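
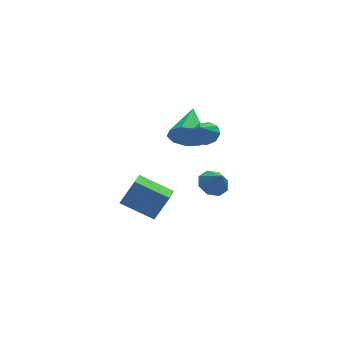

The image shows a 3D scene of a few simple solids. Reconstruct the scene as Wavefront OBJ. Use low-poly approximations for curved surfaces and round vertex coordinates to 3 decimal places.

v 0.526 -0.708 -1.708
v 1.171 -1.05 -2.124
v 0.774 -1.332 -0.812
v 1.34 -0.52 -1.802
v 1.032 -0.1 -1.425
v 0.428 -0.036 -1.214
v -0.118 -0.366 -1.292
v -0.287 -0.896 -1.615
v 0.021 -1.316 -1.992
v 0.625 -1.38 -2.203
v -1.807 0.886 -4.51
v -2.366 -0.228 -4.138
v -3.299 1.911 -3.683
v -3.858 0.797 -3.311
v -1.002 0.943 -3.129
v -1.561 -0.171 -2.757
v -2.494 1.968 -2.302
v -3.053 0.854 -1.93
v -0.29 -1.911 2.887
v 0.34 -1.847 3.249
v -0.71 -2.349 3.693
v 0.059 -1.441 3.323
v -0.386 -1.255 3.193
v -0.786 -1.376 2.919
v -0.954 -1.747 2.63
v -0.811 -2.194 2.461
v -0.424 -2.509 2.491
v 0.025 -2.544 2.706
v 0.327 -2.282 3.005
v -0.606 -0.029 1.491
v 0.044 0.013 0.705
v 0.246 1.729 2.289
v -0.539 0.365 0.552
v -1.153 0.532 0.839
v -1.511 0.437 1.43
v -1.445 0.124 2.05
v -0.986 -0.261 2.408
v -0.35 -0.537 2.337
v 0.167 -0.576 1.87
v 0.323 -0.358 1.226
f 2 1 4
f 2 4 3
f 4 1 5
f 4 5 3
f 5 1 6
f 5 6 3
f 6 1 7
f 6 7 3
f 7 1 8
f 7 8 3
f 8 1 9
f 8 9 3
f 9 1 10
f 9 10 3
f 10 1 2
f 10 2 3
f 12 14 11
f 15 12 11
f 11 14 13
f 13 15 11
f 12 18 14
f 16 12 15
f 16 18 12
f 14 18 13
f 17 15 13
f 13 18 17
f 17 16 15
f 18 16 17
f 20 19 22
f 20 22 21
f 22 19 23
f 22 23 21
f 23 19 24
f 23 24 21
f 24 19 25
f 24 25 21
f 25 19 26
f 25 26 21
f 26 19 27
f 26 27 21
f 27 19 28
f 27 28 21
f 28 19 29
f 28 29 21
f 29 19 20
f 29 20 21
f 31 30 33
f 31 33 32
f 33 30 34
f 33 34 32
f 34 30 35
f 34 35 32
f 35 30 36
f 35 36 32
f 36 30 37
f 36 37 32
f 37 30 38
f 37 38 32
f 38 30 39
f 38 39 32
f 39 30 40
f 39 40 32
f 40 30 31
f 40 31 32



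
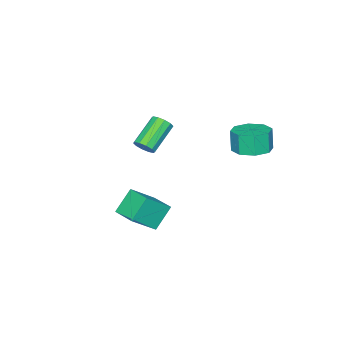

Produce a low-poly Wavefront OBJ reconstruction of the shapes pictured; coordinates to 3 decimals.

v 0.395 -0.125 -3.919
v 1.62 -0.67 -2.779
v 0.83 1.236 -3.736
v 2.055 0.691 -2.596
v 1.405 -0.291 -5.084
v 2.63 -0.836 -3.944
v 1.84 1.07 -4.901
v 3.065 0.525 -3.761
v -2.919 3.433 -0.61
v -1.88 3.389 -0.464
v -2.062 3.183 0.775
v -3.101 3.227 0.63
v -2.171 4.134 -0.383
v -2.353 3.928 0.856
v -2.9 4.468 -0.435
v -3.082 4.262 0.805
v -3.64 4.196 -0.589
v -3.822 3.99 0.651
v -3.958 3.477 -0.755
v -4.14 3.271 0.484
v -3.667 2.732 -0.836
v -3.849 2.526 0.403
v -2.938 2.398 -0.785
v -3.12 2.192 0.455
v -2.198 2.67 -0.631
v -2.38 2.464 0.609
v -2.767 -3.242 -3.185
v -2.469 -3.635 -2.761
v -4.096 -3.671 -1.651
v -4.393 -3.278 -2.075
v -2.4 -3.255 -2.648
v -4.027 -3.291 -1.538
v -2.471 -2.871 -2.741
v -4.098 -2.907 -1.63
v -2.655 -2.628 -3.002
v -4.282 -2.664 -1.892
v -2.882 -2.62 -3.334
v -4.509 -2.656 -2.224
v -3.064 -2.849 -3.609
v -4.691 -2.885 -2.499
v -3.133 -3.229 -3.722
v -4.76 -3.265 -2.612
v -3.062 -3.613 -3.63
v -4.689 -3.649 -2.519
v -2.878 -3.856 -3.368
v -4.505 -3.892 -2.258
v -2.651 -3.864 -3.036
v -4.278 -3.9 -1.926
f 2 4 1
f 5 2 1
f 1 4 3
f 3 5 1
f 2 8 4
f 6 2 5
f 6 8 2
f 4 8 3
f 7 5 3
f 3 8 7
f 7 6 5
f 8 6 7
f 10 9 13
f 10 13 11
f 11 13 14
f 11 14 12
f 13 9 15
f 13 15 14
f 14 15 16
f 14 16 12
f 15 9 17
f 15 17 16
f 16 17 18
f 16 18 12
f 17 9 19
f 17 19 18
f 18 19 20
f 18 20 12
f 19 9 21
f 19 21 20
f 20 21 22
f 20 22 12
f 21 9 23
f 21 23 22
f 22 23 24
f 22 24 12
f 23 9 25
f 23 25 24
f 24 25 26
f 24 26 12
f 25 9 10
f 25 10 26
f 26 10 11
f 26 11 12
f 28 27 31
f 28 31 29
f 29 31 32
f 29 32 30
f 31 27 33
f 31 33 32
f 32 33 34
f 32 34 30
f 33 27 35
f 33 35 34
f 34 35 36
f 34 36 30
f 35 27 37
f 35 37 36
f 36 37 38
f 36 38 30
f 37 27 39
f 37 39 38
f 38 39 40
f 38 40 30
f 39 27 41
f 39 41 40
f 40 41 42
f 40 42 30
f 41 27 43
f 41 43 42
f 42 43 44
f 42 44 30
f 43 27 45
f 43 45 44
f 44 45 46
f 44 46 30
f 45 27 47
f 45 47 46
f 46 47 48
f 46 48 30
f 47 27 28
f 47 28 48
f 48 28 29
f 48 29 30



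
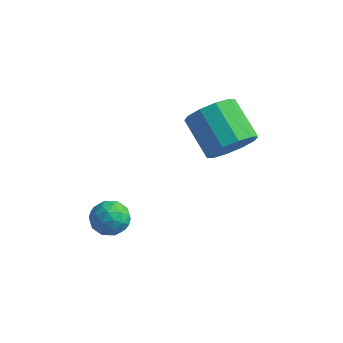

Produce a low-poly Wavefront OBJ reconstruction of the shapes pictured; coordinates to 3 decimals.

v -2.293 1.31 -1.84
v -1.762 0.661 -1.78
v -3.338 0.479 -1.58
v -2.807 -0.17 -1.52
v -2.802 0.432 -0.933
v -2.156 0.946 -1.094
v -2.944 0.194 -2.266
v -2.298 0.708 -2.427
v -2.164 -0.029 -2.043
v -2.076 0.118 -1.22
v -3.024 1.022 -2.14
v -2.936 1.169 -1.317
v -1.935 1.059 -1.833
v -3.165 0.081 -1.527
v -3.162 0.436 -1.182
v -2.849 0.054 -1.147
v -2.167 1.226 -1.43
v -1.855 0.845 -1.395
v -2.467 0.71 -0.897
v -3.245 0.295 -1.965
v -2.933 -0.086 -1.93
v -2.251 1.086 -2.213
v -1.938 0.704 -2.178
v -2.633 0.43 -2.463
v -1.86 0.271 -1.953
v -2.474 -0.217 -1.8
v -2.555 -0.003 -2.238
v -2.175 0.299 -2.333
v -1.808 0.358 -1.469
v -2.423 -0.131 -1.316
v -2.42 0.224 -0.971
v -2.04 0.526 -1.065
v -2.045 -0.048 -1.623
v -2.677 1.271 -2.044
v -3.292 0.782 -1.891
v -3.06 0.614 -2.295
v -2.68 0.916 -2.389
v -2.626 1.357 -1.56
v -3.24 0.869 -1.407
v -2.925 0.841 -1.027
v -2.545 1.143 -1.122
v -3.055 1.188 -1.737
v 1.03 3.53 1.874
v 1.48 3.142 2.751
v 0.079 3.901 3.804
v -0.37 4.29 2.926
v 1.725 3.74 2.646
v 0.324 4.499 3.699
v 1.705 4.258 2.246
v 0.304 5.018 3.299
v 1.427 4.498 1.703
v 0.026 5.258 2.756
v 0.998 4.369 1.226
v -0.403 5.128 2.279
v 0.581 3.919 0.996
v -0.82 4.678 2.049
v 0.336 3.321 1.101
v -1.065 4.08 2.154
v 0.356 2.802 1.501
v -1.045 3.562 2.554
v 0.634 2.562 2.044
v -0.767 3.322 3.097
v 1.063 2.692 2.521
v -0.338 3.451 3.574
f 1 38 17
f 38 12 41
f 17 41 6
f 38 41 17
f 1 17 13
f 17 6 18
f 13 18 2
f 17 18 13
f 1 13 22
f 13 2 23
f 22 23 8
f 13 23 22
f 1 22 34
f 22 8 37
f 34 37 11
f 22 37 34
f 1 34 38
f 34 11 42
f 38 42 12
f 34 42 38
f 2 18 29
f 18 6 32
f 29 32 10
f 18 32 29
f 6 41 19
f 41 12 40
f 19 40 5
f 41 40 19
f 12 42 39
f 42 11 35
f 39 35 3
f 42 35 39
f 11 37 36
f 37 8 24
f 36 24 7
f 37 24 36
f 8 23 28
f 23 2 25
f 28 25 9
f 23 25 28
f 4 30 16
f 30 10 31
f 16 31 5
f 30 31 16
f 4 16 14
f 16 5 15
f 14 15 3
f 16 15 14
f 4 14 21
f 14 3 20
f 21 20 7
f 14 20 21
f 4 21 26
f 21 7 27
f 26 27 9
f 21 27 26
f 4 26 30
f 26 9 33
f 30 33 10
f 26 33 30
f 5 31 19
f 31 10 32
f 19 32 6
f 31 32 19
f 3 15 39
f 15 5 40
f 39 40 12
f 15 40 39
f 7 20 36
f 20 3 35
f 36 35 11
f 20 35 36
f 9 27 28
f 27 7 24
f 28 24 8
f 27 24 28
f 10 33 29
f 33 9 25
f 29 25 2
f 33 25 29
f 44 43 47
f 44 47 45
f 45 47 48
f 45 48 46
f 47 43 49
f 47 49 48
f 48 49 50
f 48 50 46
f 49 43 51
f 49 51 50
f 50 51 52
f 50 52 46
f 51 43 53
f 51 53 52
f 52 53 54
f 52 54 46
f 53 43 55
f 53 55 54
f 54 55 56
f 54 56 46
f 55 43 57
f 55 57 56
f 56 57 58
f 56 58 46
f 57 43 59
f 57 59 58
f 58 59 60
f 58 60 46
f 59 43 61
f 59 61 60
f 60 61 62
f 60 62 46
f 61 43 63
f 61 63 62
f 62 63 64
f 62 64 46
f 63 43 44
f 63 44 64
f 64 44 45
f 64 45 46



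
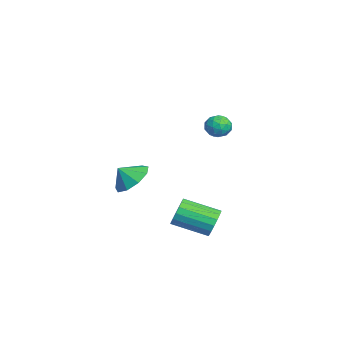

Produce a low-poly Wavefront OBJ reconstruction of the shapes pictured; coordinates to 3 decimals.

v 2.979 0.166 -3.255
v 3.233 -0.151 -3.921
v 2.794 -1.824 -3.291
v 2.541 -1.506 -2.625
v 3.535 -0.148 -3.703
v 3.097 -1.821 -3.072
v 3.711 -0.073 -3.382
v 3.272 -1.746 -2.751
v 3.718 0.056 -3.032
v 3.28 -1.616 -2.401
v 3.557 0.211 -2.733
v 3.118 -1.461 -2.103
v 3.263 0.356 -2.554
v 2.824 -1.316 -1.924
v 2.904 0.457 -2.535
v 2.466 -1.215 -1.905
v 2.562 0.491 -2.682
v 2.124 -1.181 -2.052
v 2.316 0.451 -2.96
v 1.878 -1.221 -2.329
v 2.222 0.346 -3.305
v 1.783 -1.326 -2.675
v 2.301 0.199 -3.639
v 1.863 -1.473 -3.009
v 2.536 0.045 -3.885
v 2.097 -1.627 -3.255
v 2.872 -0.082 -3.987
v 2.433 -1.754 -3.357
v -2.928 -3.171 -3.065
v -2.435 -3.879 -3.715
v -2.912 -3.849 -2.315
v -1.933 -3.472 -3.358
v -1.896 -2.925 -2.863
v -2.342 -2.492 -2.463
v -3.062 -2.378 -2.345
v -3.719 -2.635 -2.563
v -4.006 -3.143 -3.016
v -3.789 -3.664 -3.492
v -3.168 -3.955 -3.768
v -0.806 1.155 0.722
v -0.216 0.838 0.904
v -1.364 0.562 1.496
v -0.774 0.245 1.678
v -0.863 0.919 1.818
v -0.519 1.285 1.34
v -1.061 0.115 1.06
v -0.717 0.481 0.582
v -0.374 0.195 1.113
v -0.252 0.692 1.582
v -1.328 0.708 0.818
v -1.206 1.205 1.287
v -0.462 1.048 0.745
v -1.118 0.352 1.655
v -1.17 0.748 1.737
v -0.824 0.562 1.844
v -0.64 1.311 1.001
v -0.293 1.125 1.108
v -0.674 1.173 1.645
v -1.287 0.275 1.292
v -0.94 0.089 1.399
v -0.756 0.838 0.556
v -0.41 0.652 0.663
v -0.906 0.227 0.755
v -0.208 0.484 0.975
v -0.536 0.136 1.43
v -0.705 0.059 1.067
v -0.502 0.274 0.786
v -0.136 0.776 1.251
v -0.464 0.428 1.706
v -0.517 0.824 1.788
v -0.314 1.039 1.507
v -0.229 0.399 1.373
v -1.116 0.972 0.694
v -1.444 0.624 1.149
v -1.266 0.361 0.893
v -1.063 0.576 0.612
v -1.044 1.264 0.97
v -1.372 0.916 1.425
v -1.078 1.126 1.614
v -0.875 1.341 1.333
v -1.351 1.001 1.027
f 2 1 5
f 2 5 3
f 3 5 6
f 3 6 4
f 5 1 7
f 5 7 6
f 6 7 8
f 6 8 4
f 7 1 9
f 7 9 8
f 8 9 10
f 8 10 4
f 9 1 11
f 9 11 10
f 10 11 12
f 10 12 4
f 11 1 13
f 11 13 12
f 12 13 14
f 12 14 4
f 13 1 15
f 13 15 14
f 14 15 16
f 14 16 4
f 15 1 17
f 15 17 16
f 16 17 18
f 16 18 4
f 17 1 19
f 17 19 18
f 18 19 20
f 18 20 4
f 19 1 21
f 19 21 20
f 20 21 22
f 20 22 4
f 21 1 23
f 21 23 22
f 22 23 24
f 22 24 4
f 23 1 25
f 23 25 24
f 24 25 26
f 24 26 4
f 25 1 27
f 25 27 26
f 26 27 28
f 26 28 4
f 27 1 2
f 27 2 28
f 28 2 3
f 28 3 4
f 30 29 32
f 30 32 31
f 32 29 33
f 32 33 31
f 33 29 34
f 33 34 31
f 34 29 35
f 34 35 31
f 35 29 36
f 35 36 31
f 36 29 37
f 36 37 31
f 37 29 38
f 37 38 31
f 38 29 39
f 38 39 31
f 39 29 30
f 39 30 31
f 40 77 56
f 77 51 80
f 56 80 45
f 77 80 56
f 40 56 52
f 56 45 57
f 52 57 41
f 56 57 52
f 40 52 61
f 52 41 62
f 61 62 47
f 52 62 61
f 40 61 73
f 61 47 76
f 73 76 50
f 61 76 73
f 40 73 77
f 73 50 81
f 77 81 51
f 73 81 77
f 41 57 68
f 57 45 71
f 68 71 49
f 57 71 68
f 45 80 58
f 80 51 79
f 58 79 44
f 80 79 58
f 51 81 78
f 81 50 74
f 78 74 42
f 81 74 78
f 50 76 75
f 76 47 63
f 75 63 46
f 76 63 75
f 47 62 67
f 62 41 64
f 67 64 48
f 62 64 67
f 43 69 55
f 69 49 70
f 55 70 44
f 69 70 55
f 43 55 53
f 55 44 54
f 53 54 42
f 55 54 53
f 43 53 60
f 53 42 59
f 60 59 46
f 53 59 60
f 43 60 65
f 60 46 66
f 65 66 48
f 60 66 65
f 43 65 69
f 65 48 72
f 69 72 49
f 65 72 69
f 44 70 58
f 70 49 71
f 58 71 45
f 70 71 58
f 42 54 78
f 54 44 79
f 78 79 51
f 54 79 78
f 46 59 75
f 59 42 74
f 75 74 50
f 59 74 75
f 48 66 67
f 66 46 63
f 67 63 47
f 66 63 67
f 49 72 68
f 72 48 64
f 68 64 41
f 72 64 68



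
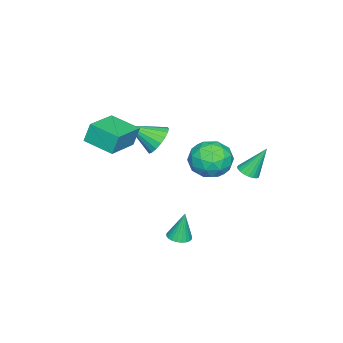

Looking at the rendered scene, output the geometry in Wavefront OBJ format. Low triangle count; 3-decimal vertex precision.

v -4.138 -2.374 0.308
v -3.293 -2.309 -0.05
v -3.622 -3.766 1.272
v -3.27 -2.07 0.282
v -3.419 -1.892 0.619
v -3.71 -1.809 0.894
v -4.086 -1.838 1.054
v -4.472 -1.973 1.066
v -4.792 -2.188 0.927
v -4.983 -2.439 0.666
v -5.006 -2.678 0.334
v -4.857 -2.856 -0.003
v -4.566 -2.939 -0.279
v -4.19 -2.91 -0.438
v -3.804 -2.775 -0.45
v -3.484 -2.56 -0.311
v 0.027 2.752 3.776
v 0.762 3.556 3.685
v 1.078 1.684 2.835
v 1.813 2.488 2.744
v 1.635 2.018 3.715
v 0.986 2.678 4.296
v 0.854 2.562 2.224
v 0.205 3.222 2.805
v 1.273 3.439 2.725
v 1.756 3.102 3.647
v 0.084 2.138 2.873
v 0.567 1.801 3.795
v 0.302 3.248 3.813
v 1.538 1.992 2.707
v 1.433 1.716 3.278
v 1.865 2.188 3.224
v 0.434 2.732 4.173
v 0.866 3.204 4.119
v 1.379 2.3 4.136
v 0.974 2.036 2.401
v 1.406 2.508 2.347
v -0.025 3.052 3.296
v 0.407 3.524 3.242
v 0.461 2.94 2.384
v 1.035 3.652 3.195
v 1.653 3.024 2.642
v 1.089 3.067 2.336
v 0.707 3.455 2.678
v 1.319 3.454 3.737
v 1.937 2.826 3.184
v 1.832 2.549 3.754
v 1.451 2.937 4.096
v 1.619 3.385 3.173
v -0.097 2.414 3.336
v 0.521 1.786 2.783
v 0.389 2.303 2.424
v 0.008 2.691 2.766
v 0.187 2.216 3.878
v 0.805 1.588 3.325
v 1.133 1.785 3.842
v 0.751 2.173 4.184
v 0.221 1.855 3.347
v -0.029 0.644 -3.138
v 0.568 0.543 -3.069
v -0.171 0.876 -1.582
v 0.565 0.779 -3.104
v 0.471 0.994 -3.145
v 0.301 1.155 -3.184
v 0.08 1.239 -3.217
v -0.157 1.232 -3.237
v -0.374 1.136 -3.243
v -0.539 0.965 -3.232
v -0.627 0.745 -3.208
v -0.623 0.51 -3.172
v -0.529 0.295 -3.132
v -0.359 0.133 -3.092
v -0.139 0.049 -3.06
v 0.098 0.056 -3.039
v 0.316 0.152 -3.034
v 0.481 0.323 -3.044
v -2.627 2.978 0.437
v -2.28 2.596 0.722
v -3.073 3.702 1.943
v -2.126 2.782 0.679
v -2.059 3.002 0.593
v -2.09 3.218 0.48
v -2.214 3.392 0.36
v -2.409 3.495 0.253
v -2.642 3.508 0.178
v -2.873 3.43 0.147
v -3.061 3.274 0.167
v -3.174 3.066 0.233
v -3.193 2.843 0.334
v -3.113 2.644 0.453
v -2.95 2.503 0.569
v -2.731 2.443 0.663
v -2.494 2.476 0.717
v -1.625 -3.955 1.919
v -1.814 -3.694 3.002
v -1.402 -2.368 1.574
v -1.591 -2.106 2.657
v 0.211 -4.134 2.283
v 0.022 -3.872 3.366
v 0.434 -2.546 1.938
v 0.245 -2.285 3.021
f 2 1 4
f 2 4 3
f 4 1 5
f 4 5 3
f 5 1 6
f 5 6 3
f 6 1 7
f 6 7 3
f 7 1 8
f 7 8 3
f 8 1 9
f 8 9 3
f 9 1 10
f 9 10 3
f 10 1 11
f 10 11 3
f 11 1 12
f 11 12 3
f 12 1 13
f 12 13 3
f 13 1 14
f 13 14 3
f 14 1 15
f 14 15 3
f 15 1 16
f 15 16 3
f 16 1 2
f 16 2 3
f 17 54 33
f 54 28 57
f 33 57 22
f 54 57 33
f 17 33 29
f 33 22 34
f 29 34 18
f 33 34 29
f 17 29 38
f 29 18 39
f 38 39 24
f 29 39 38
f 17 38 50
f 38 24 53
f 50 53 27
f 38 53 50
f 17 50 54
f 50 27 58
f 54 58 28
f 50 58 54
f 18 34 45
f 34 22 48
f 45 48 26
f 34 48 45
f 22 57 35
f 57 28 56
f 35 56 21
f 57 56 35
f 28 58 55
f 58 27 51
f 55 51 19
f 58 51 55
f 27 53 52
f 53 24 40
f 52 40 23
f 53 40 52
f 24 39 44
f 39 18 41
f 44 41 25
f 39 41 44
f 20 46 32
f 46 26 47
f 32 47 21
f 46 47 32
f 20 32 30
f 32 21 31
f 30 31 19
f 32 31 30
f 20 30 37
f 30 19 36
f 37 36 23
f 30 36 37
f 20 37 42
f 37 23 43
f 42 43 25
f 37 43 42
f 20 42 46
f 42 25 49
f 46 49 26
f 42 49 46
f 21 47 35
f 47 26 48
f 35 48 22
f 47 48 35
f 19 31 55
f 31 21 56
f 55 56 28
f 31 56 55
f 23 36 52
f 36 19 51
f 52 51 27
f 36 51 52
f 25 43 44
f 43 23 40
f 44 40 24
f 43 40 44
f 26 49 45
f 49 25 41
f 45 41 18
f 49 41 45
f 60 59 62
f 60 62 61
f 62 59 63
f 62 63 61
f 63 59 64
f 63 64 61
f 64 59 65
f 64 65 61
f 65 59 66
f 65 66 61
f 66 59 67
f 66 67 61
f 67 59 68
f 67 68 61
f 68 59 69
f 68 69 61
f 69 59 70
f 69 70 61
f 70 59 71
f 70 71 61
f 71 59 72
f 71 72 61
f 72 59 73
f 72 73 61
f 73 59 74
f 73 74 61
f 74 59 75
f 74 75 61
f 75 59 76
f 75 76 61
f 76 59 60
f 76 60 61
f 78 77 80
f 78 80 79
f 80 77 81
f 80 81 79
f 81 77 82
f 81 82 79
f 82 77 83
f 82 83 79
f 83 77 84
f 83 84 79
f 84 77 85
f 84 85 79
f 85 77 86
f 85 86 79
f 86 77 87
f 86 87 79
f 87 77 88
f 87 88 79
f 88 77 89
f 88 89 79
f 89 77 90
f 89 90 79
f 90 77 91
f 90 91 79
f 91 77 92
f 91 92 79
f 92 77 93
f 92 93 79
f 93 77 78
f 93 78 79
f 95 97 94
f 98 95 94
f 94 97 96
f 96 98 94
f 95 101 97
f 99 95 98
f 99 101 95
f 97 101 96
f 100 98 96
f 96 101 100
f 100 99 98
f 101 99 100



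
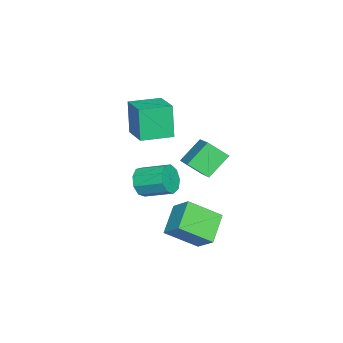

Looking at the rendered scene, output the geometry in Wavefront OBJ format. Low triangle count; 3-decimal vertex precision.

v -3.338 -2.723 -0.659
v -3.75 -2.951 1.336
v -4.433 -1.296 -0.723
v -4.845 -1.524 1.273
v -1.895 -1.596 -0.233
v -2.307 -1.824 1.763
v -2.99 -0.169 -0.296
v -3.402 -0.397 1.699
v -0.278 2.506 -4.22
v 0.454 0.98 -3.065
v 0.262 3.454 -3.311
v 0.995 1.927 -2.155
v 1.265 2.533 -5.165
v 1.998 1.006 -4.009
v 1.806 3.48 -4.255
v 2.538 1.954 -3.1
v 1.277 -0.368 -1.067
v 1.642 -0.086 -1.828
v 1.708 1.43 -1.234
v 1.343 1.148 -0.473
v 1.035 -0.047 -1.861
v 1.102 1.47 -1.267
v 0.541 -0.158 -1.522
v 0.608 1.359 -0.928
v 0.392 -0.367 -0.97
v 0.459 1.149 -0.376
v 0.656 -0.577 -0.464
v 0.723 0.939 0.13
v 1.211 -0.689 -0.24
v 1.278 0.827 0.354
v 1.796 -0.651 -0.402
v 1.863 0.865 0.192
v 2.139 -0.481 -0.876
v 2.205 1.036 -0.282
v 2.077 -0.258 -1.439
v 2.144 1.259 -0.845
v 0.98 2.505 2.396
v 2.347 3.337 3.151
v 0.811 3.511 1.591
v 2.179 4.344 2.346
v 1.961 1.836 1.354
v 3.329 2.669 2.109
v 1.793 2.843 0.549
v 3.16 3.675 1.304
f 2 4 1
f 5 2 1
f 1 4 3
f 3 5 1
f 2 8 4
f 6 2 5
f 6 8 2
f 4 8 3
f 7 5 3
f 3 8 7
f 7 6 5
f 8 6 7
f 10 12 9
f 13 10 9
f 9 12 11
f 11 13 9
f 10 16 12
f 14 10 13
f 14 16 10
f 12 16 11
f 15 13 11
f 11 16 15
f 15 14 13
f 16 14 15
f 18 17 21
f 18 21 19
f 19 21 22
f 19 22 20
f 21 17 23
f 21 23 22
f 22 23 24
f 22 24 20
f 23 17 25
f 23 25 24
f 24 25 26
f 24 26 20
f 25 17 27
f 25 27 26
f 26 27 28
f 26 28 20
f 27 17 29
f 27 29 28
f 28 29 30
f 28 30 20
f 29 17 31
f 29 31 30
f 30 31 32
f 30 32 20
f 31 17 33
f 31 33 32
f 32 33 34
f 32 34 20
f 33 17 35
f 33 35 34
f 34 35 36
f 34 36 20
f 35 17 18
f 35 18 36
f 36 18 19
f 36 19 20
f 38 40 37
f 41 38 37
f 37 40 39
f 39 41 37
f 38 44 40
f 42 38 41
f 42 44 38
f 40 44 39
f 43 41 39
f 39 44 43
f 43 42 41
f 44 42 43



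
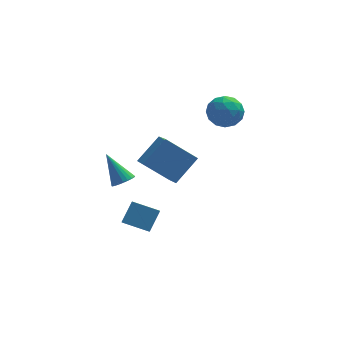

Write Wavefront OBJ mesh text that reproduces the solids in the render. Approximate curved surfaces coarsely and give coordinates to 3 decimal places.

v -1.826 -2.479 1.168
v -1.274 -2.287 1.374
v -2.614 -1.721 2.572
v -1.347 -2.089 1.226
v -1.504 -1.959 1.068
v -1.716 -1.919 0.927
v -1.947 -1.975 0.828
v -2.157 -2.119 0.787
v -2.31 -2.325 0.813
v -2.379 -2.558 0.9
v -2.353 -2.777 1.033
v -2.235 -2.944 1.189
v -2.047 -3.032 1.342
v -1.82 -3.023 1.465
v -1.595 -2.921 1.536
v -1.409 -2.742 1.544
v -1.295 -2.518 1.487
v -1.943 -1.093 -2.834
v -1.419 -0.352 -1.875
v -1.921 -0.189 -3.545
v -1.396 0.552 -2.586
v -0.604 -1.472 -3.274
v -0.079 -0.731 -2.315
v -0.581 -0.568 -3.985
v -0.057 0.173 -3.026
v 2.354 1.815 3.651
v 2.848 2.465 3.076
v 3.512 0.715 3.404
v 4.006 1.365 2.829
v 3.935 1.522 3.813
v 3.219 2.202 3.965
v 3.141 0.978 2.515
v 2.425 1.658 2.667
v 3.335 1.947 2.373
v 3.826 2.284 3.175
v 2.534 0.896 3.305
v 3.025 1.233 4.107
v 2.499 2.237 3.385
v 3.861 0.943 3.095
v 3.819 1.036 3.673
v 4.109 1.418 3.335
v 2.718 2.082 3.908
v 3.008 2.464 3.57
v 3.647 1.91 4.003
v 3.352 0.716 2.91
v 3.642 1.098 2.572
v 2.251 1.762 3.145
v 2.541 2.144 2.807
v 2.713 1.27 2.477
v 3.076 2.314 2.634
v 3.757 1.667 2.489
v 3.248 1.44 2.304
v 2.827 1.84 2.394
v 3.365 2.512 3.105
v 4.045 1.865 2.96
v 4.003 1.958 3.539
v 3.583 2.358 3.628
v 3.65 2.208 2.693
v 2.315 1.315 3.52
v 2.995 0.668 3.375
v 2.777 0.822 2.852
v 2.357 1.222 2.941
v 2.603 1.513 3.991
v 3.284 0.866 3.846
v 3.533 1.34 4.086
v 3.112 1.74 4.176
v 2.71 0.972 3.787
v -1.113 2.901 -1.192
v -0.812 1.576 -0.49
v 0.001 3.788 0.005
v 0.301 2.463 0.707
v 0.479 2.597 -2.447
v 0.779 1.272 -1.745
v 1.592 3.484 -1.25
v 1.893 2.159 -0.548
f 2 1 4
f 2 4 3
f 4 1 5
f 4 5 3
f 5 1 6
f 5 6 3
f 6 1 7
f 6 7 3
f 7 1 8
f 7 8 3
f 8 1 9
f 8 9 3
f 9 1 10
f 9 10 3
f 10 1 11
f 10 11 3
f 11 1 12
f 11 12 3
f 12 1 13
f 12 13 3
f 13 1 14
f 13 14 3
f 14 1 15
f 14 15 3
f 15 1 16
f 15 16 3
f 16 1 17
f 16 17 3
f 17 1 2
f 17 2 3
f 19 21 18
f 22 19 18
f 18 21 20
f 20 22 18
f 19 25 21
f 23 19 22
f 23 25 19
f 21 25 20
f 24 22 20
f 20 25 24
f 24 23 22
f 25 23 24
f 26 63 42
f 63 37 66
f 42 66 31
f 63 66 42
f 26 42 38
f 42 31 43
f 38 43 27
f 42 43 38
f 26 38 47
f 38 27 48
f 47 48 33
f 38 48 47
f 26 47 59
f 47 33 62
f 59 62 36
f 47 62 59
f 26 59 63
f 59 36 67
f 63 67 37
f 59 67 63
f 27 43 54
f 43 31 57
f 54 57 35
f 43 57 54
f 31 66 44
f 66 37 65
f 44 65 30
f 66 65 44
f 37 67 64
f 67 36 60
f 64 60 28
f 67 60 64
f 36 62 61
f 62 33 49
f 61 49 32
f 62 49 61
f 33 48 53
f 48 27 50
f 53 50 34
f 48 50 53
f 29 55 41
f 55 35 56
f 41 56 30
f 55 56 41
f 29 41 39
f 41 30 40
f 39 40 28
f 41 40 39
f 29 39 46
f 39 28 45
f 46 45 32
f 39 45 46
f 29 46 51
f 46 32 52
f 51 52 34
f 46 52 51
f 29 51 55
f 51 34 58
f 55 58 35
f 51 58 55
f 30 56 44
f 56 35 57
f 44 57 31
f 56 57 44
f 28 40 64
f 40 30 65
f 64 65 37
f 40 65 64
f 32 45 61
f 45 28 60
f 61 60 36
f 45 60 61
f 34 52 53
f 52 32 49
f 53 49 33
f 52 49 53
f 35 58 54
f 58 34 50
f 54 50 27
f 58 50 54
f 69 71 68
f 72 69 68
f 68 71 70
f 70 72 68
f 69 75 71
f 73 69 72
f 73 75 69
f 71 75 70
f 74 72 70
f 70 75 74
f 74 73 72
f 75 73 74



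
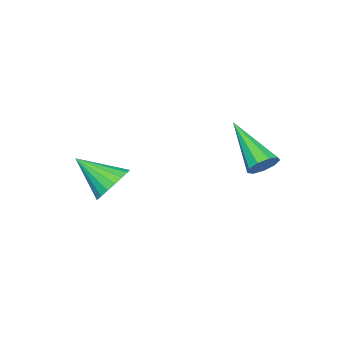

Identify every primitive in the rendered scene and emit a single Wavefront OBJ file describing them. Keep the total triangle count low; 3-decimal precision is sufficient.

v 3.678 -2.321 1.95
v 4.095 -2.574 1.476
v 3.922 -3.419 2.75
v 4.281 -2.407 1.648
v 4.347 -2.224 1.879
v 4.281 -2.06 2.125
v 4.095 -1.947 2.336
v 3.827 -1.909 2.47
v 3.529 -1.952 2.502
v 3.261 -2.069 2.424
v 3.075 -2.235 2.252
v 3.009 -2.418 2.021
v 3.075 -2.582 1.775
v 3.261 -2.695 1.565
v 3.529 -2.733 1.43
v 3.827 -2.69 1.399
v 1.047 0.831 2.51
v 1.528 0.668 2.561
v 0.473 -0.551 3.51
v 1.448 0.888 2.82
v 1.181 1.082 2.934
v 0.851 1.158 2.85
v 0.613 1.081 2.607
v 0.578 0.888 2.319
v 0.762 0.668 2.12
v 1.079 0.525 2.104
v 1.382 0.525 2.278
f 2 1 4
f 2 4 3
f 4 1 5
f 4 5 3
f 5 1 6
f 5 6 3
f 6 1 7
f 6 7 3
f 7 1 8
f 7 8 3
f 8 1 9
f 8 9 3
f 9 1 10
f 9 10 3
f 10 1 11
f 10 11 3
f 11 1 12
f 11 12 3
f 12 1 13
f 12 13 3
f 13 1 14
f 13 14 3
f 14 1 15
f 14 15 3
f 15 1 16
f 15 16 3
f 16 1 2
f 16 2 3
f 18 17 20
f 18 20 19
f 20 17 21
f 20 21 19
f 21 17 22
f 21 22 19
f 22 17 23
f 22 23 19
f 23 17 24
f 23 24 19
f 24 17 25
f 24 25 19
f 25 17 26
f 25 26 19
f 26 17 27
f 26 27 19
f 27 17 18
f 27 18 19



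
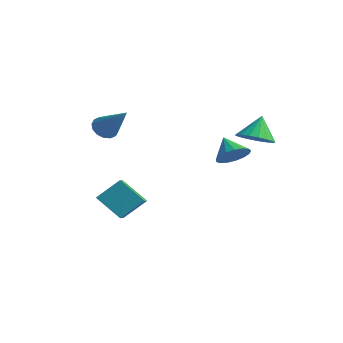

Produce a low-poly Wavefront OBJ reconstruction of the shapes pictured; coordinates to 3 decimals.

v 2.805 2.169 1.069
v 3.778 2.391 1.122
v 2.575 2.871 2.351
v 3.61 2.739 0.901
v 3.281 2.973 0.714
v 2.859 3.049 0.597
v 2.425 2.95 0.573
v 2.067 2.697 0.648
v 1.855 2.339 0.806
v 1.831 1.947 1.016
v 2 1.6 1.236
v 2.328 1.365 1.424
v 2.751 1.289 1.541
v 3.184 1.388 1.564
v 3.543 1.641 1.49
v 3.755 1.999 1.332
v -2.601 -2.695 1.566
v -2.208 -3.127 1.111
v -0.959 -2.725 3.014
v -2.115 -2.768 1.013
v -2.153 -2.39 1.063
v -2.31 -2.094 1.248
v -2.546 -1.959 1.518
v -2.796 -2.021 1.801
v -2.995 -2.264 2.021
v -3.088 -2.622 2.119
v -3.05 -3 2.069
v -2.893 -3.296 1.885
v -2.657 -3.432 1.614
v -2.407 -3.369 1.331
v 1.93 1.579 -0.169
v 2.559 1.584 0.503
v 0.97 1.841 0.729
v 2.546 2.003 0.367
v 2.392 2.325 0.109
v 2.132 2.476 -0.213
v 1.826 2.421 -0.525
v 1.544 2.174 -0.755
v 1.35 1.79 -0.851
v 1.289 1.359 -0.79
v 1.375 0.977 -0.588
v 1.588 0.734 -0.289
v 1.879 0.684 0.037
v 2.182 0.84 0.316
v 2.428 1.165 0.484
v -3.224 -2.801 -3.348
v -2.691 -1.689 -2.313
v -4.261 -1.688 -4.011
v -3.728 -0.576 -2.976
v -1.972 -2.324 -4.504
v -1.439 -1.212 -3.469
v -3.009 -1.211 -5.167
v -2.476 -0.099 -4.132
f 2 1 4
f 2 4 3
f 4 1 5
f 4 5 3
f 5 1 6
f 5 6 3
f 6 1 7
f 6 7 3
f 7 1 8
f 7 8 3
f 8 1 9
f 8 9 3
f 9 1 10
f 9 10 3
f 10 1 11
f 10 11 3
f 11 1 12
f 11 12 3
f 12 1 13
f 12 13 3
f 13 1 14
f 13 14 3
f 14 1 15
f 14 15 3
f 15 1 16
f 15 16 3
f 16 1 2
f 16 2 3
f 18 17 20
f 18 20 19
f 20 17 21
f 20 21 19
f 21 17 22
f 21 22 19
f 22 17 23
f 22 23 19
f 23 17 24
f 23 24 19
f 24 17 25
f 24 25 19
f 25 17 26
f 25 26 19
f 26 17 27
f 26 27 19
f 27 17 28
f 27 28 19
f 28 17 29
f 28 29 19
f 29 17 30
f 29 30 19
f 30 17 18
f 30 18 19
f 32 31 34
f 32 34 33
f 34 31 35
f 34 35 33
f 35 31 36
f 35 36 33
f 36 31 37
f 36 37 33
f 37 31 38
f 37 38 33
f 38 31 39
f 38 39 33
f 39 31 40
f 39 40 33
f 40 31 41
f 40 41 33
f 41 31 42
f 41 42 33
f 42 31 43
f 42 43 33
f 43 31 44
f 43 44 33
f 44 31 45
f 44 45 33
f 45 31 32
f 45 32 33
f 47 49 46
f 50 47 46
f 46 49 48
f 48 50 46
f 47 53 49
f 51 47 50
f 51 53 47
f 49 53 48
f 52 50 48
f 48 53 52
f 52 51 50
f 53 51 52



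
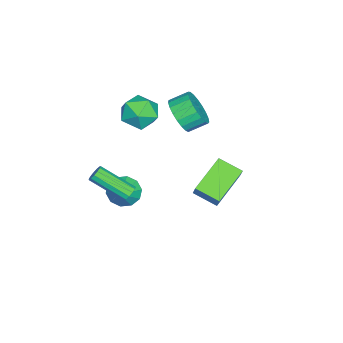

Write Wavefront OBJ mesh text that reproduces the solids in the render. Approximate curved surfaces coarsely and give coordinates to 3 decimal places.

v -0.59 0.099 1.777
v -0.132 -0.232 2.709
v -0.593 0.669 3.255
v -1.05 1.001 2.323
v 0.189 0.037 2.537
v -0.271 0.938 3.083
v 0.376 0.317 2.233
v -0.084 1.218 2.779
v 0.396 0.559 1.85
v -0.065 1.46 2.397
v 0.245 0.722 1.455
v -0.215 1.623 2.001
v -0.05 0.777 1.115
v -0.51 1.678 1.662
v -0.438 0.715 0.89
v -0.898 1.616 1.436
v -0.853 0.546 0.818
v -1.313 1.448 1.364
v -1.222 0.301 0.912
v -1.682 1.202 1.458
v -1.482 0.02 1.155
v -1.942 0.921 1.702
v -1.587 -0.246 1.506
v -2.048 0.655 2.053
v -1.521 -0.453 1.904
v -1.981 0.448 2.45
v -1.293 -0.565 2.28
v -1.753 0.336 2.826
v -0.943 -0.561 2.568
v -1.404 0.34 3.115
v -0.533 -0.444 2.72
v -0.994 0.458 3.267
v 0.283 -2.625 -4.429
v 0.674 -2.068 -5.106
v 1.577 -2.415 -3.511
v 0.359 -1.721 -4.742
v 0.015 -1.719 -4.259
v -0.226 -2.064 -3.84
v -0.273 -2.623 -3.647
v -0.107 -3.183 -3.752
v 0.208 -3.53 -4.116
v 0.552 -3.531 -4.6
v 0.793 -3.186 -5.018
v 0.84 -2.628 -5.212
v -1.928 -1.463 0.175
v -1.209 -2.308 0.6
v -3.171 -2.812 -0.4
v -2.452 -3.657 0.025
v -3.02 -2.929 0.773
v -2.252 -2.095 1.128
v -2.128 -3.025 -0.928
v -1.36 -2.191 -0.573
v -1.332 -3.273 -0.082
v -1.883 -3.213 0.97
v -2.497 -1.907 -0.77
v -3.048 -1.847 0.282
v 2.781 -1.409 -2.082
v 3.008 -1.165 -1.696
v 3.007 -3.008 -0.532
v 2.779 -3.251 -0.918
v 2.726 -1.138 -1.654
v 2.724 -2.981 -0.489
v 2.46 -1.196 -1.747
v 2.459 -3.039 -0.582
v 2.297 -1.323 -1.947
v 2.295 -3.166 -0.782
v 2.287 -1.476 -2.189
v 2.285 -3.319 -1.025
v 2.434 -1.608 -2.398
v 2.432 -3.451 -1.234
v 2.691 -1.677 -2.507
v 2.689 -3.52 -1.342
v 2.976 -1.66 -2.48
v 2.975 -3.503 -1.316
v 3.2 -1.564 -2.328
v 3.199 -3.407 -1.163
v 3.29 -1.418 -2.097
v 3.289 -3.261 -0.933
v 3.219 -1.269 -1.862
v 3.218 -3.112 -0.697
v 4.388 2.426 0.508
v 2.501 3.022 1.397
v 4.557 3.694 0.016
v 2.669 4.29 0.905
v 4.871 2.69 1.355
v 2.983 3.286 2.244
v 5.039 3.958 0.863
v 3.152 4.554 1.752
f 2 1 5
f 2 5 3
f 3 5 6
f 3 6 4
f 5 1 7
f 5 7 6
f 6 7 8
f 6 8 4
f 7 1 9
f 7 9 8
f 8 9 10
f 8 10 4
f 9 1 11
f 9 11 10
f 10 11 12
f 10 12 4
f 11 1 13
f 11 13 12
f 12 13 14
f 12 14 4
f 13 1 15
f 13 15 14
f 14 15 16
f 14 16 4
f 15 1 17
f 15 17 16
f 16 17 18
f 16 18 4
f 17 1 19
f 17 19 18
f 18 19 20
f 18 20 4
f 19 1 21
f 19 21 20
f 20 21 22
f 20 22 4
f 21 1 23
f 21 23 22
f 22 23 24
f 22 24 4
f 23 1 25
f 23 25 24
f 24 25 26
f 24 26 4
f 25 1 27
f 25 27 26
f 26 27 28
f 26 28 4
f 27 1 29
f 27 29 28
f 28 29 30
f 28 30 4
f 29 1 31
f 29 31 30
f 30 31 32
f 30 32 4
f 31 1 2
f 31 2 32
f 32 2 3
f 32 3 4
f 34 33 36
f 34 36 35
f 36 33 37
f 36 37 35
f 37 33 38
f 37 38 35
f 38 33 39
f 38 39 35
f 39 33 40
f 39 40 35
f 40 33 41
f 40 41 35
f 41 33 42
f 41 42 35
f 42 33 43
f 42 43 35
f 43 33 44
f 43 44 35
f 44 33 34
f 44 34 35
f 45 56 50
f 45 50 46
f 45 46 52
f 45 52 55
f 45 55 56
f 46 50 54
f 50 56 49
f 56 55 47
f 55 52 51
f 52 46 53
f 48 54 49
f 48 49 47
f 48 47 51
f 48 51 53
f 48 53 54
f 49 54 50
f 47 49 56
f 51 47 55
f 53 51 52
f 54 53 46
f 58 57 61
f 58 61 59
f 59 61 62
f 59 62 60
f 61 57 63
f 61 63 62
f 62 63 64
f 62 64 60
f 63 57 65
f 63 65 64
f 64 65 66
f 64 66 60
f 65 57 67
f 65 67 66
f 66 67 68
f 66 68 60
f 67 57 69
f 67 69 68
f 68 69 70
f 68 70 60
f 69 57 71
f 69 71 70
f 70 71 72
f 70 72 60
f 71 57 73
f 71 73 72
f 72 73 74
f 72 74 60
f 73 57 75
f 73 75 74
f 74 75 76
f 74 76 60
f 75 57 77
f 75 77 76
f 76 77 78
f 76 78 60
f 77 57 79
f 77 79 78
f 78 79 80
f 78 80 60
f 79 57 58
f 79 58 80
f 80 58 59
f 80 59 60
f 82 84 81
f 85 82 81
f 81 84 83
f 83 85 81
f 82 88 84
f 86 82 85
f 86 88 82
f 84 88 83
f 87 85 83
f 83 88 87
f 87 86 85
f 88 86 87



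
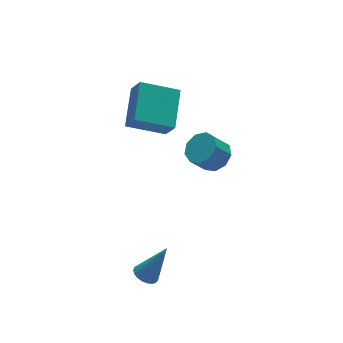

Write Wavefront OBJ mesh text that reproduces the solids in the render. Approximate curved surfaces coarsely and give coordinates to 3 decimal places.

v -3.885 -2.486 -4.314
v -3.516 -2.886 -4.566
v -2.955 -2.674 -2.646
v -3.396 -2.672 -4.608
v -3.361 -2.425 -4.6
v -3.417 -2.188 -4.542
v -3.554 -2.004 -4.445
v -3.748 -1.902 -4.326
v -3.966 -1.902 -4.204
v -4.17 -2.003 -4.102
v -4.324 -2.187 -4.036
v -4.403 -2.423 -4.018
v -4.393 -2.67 -4.052
v -4.294 -2.885 -4.131
v -4.125 -3.031 -4.242
v -3.915 -3.083 -4.365
v -3.699 -3.032 -4.48
v -2.143 2.56 0.847
v -2.023 1.925 1.847
v -1.037 4.074 1.677
v -0.918 3.439 2.676
v -0.562 1.781 0.164
v -0.443 1.146 1.163
v 0.543 3.295 0.993
v 0.663 2.66 1.993
v 2.205 2.151 -3.326
v 2.889 2.08 -2.792
v 2.139 2.158 -1.821
v 1.455 2.229 -2.354
v 2.787 2.652 -2.917
v 2.037 2.731 -1.946
v 2.413 2.991 -3.233
v 1.663 3.069 -2.262
v 1.941 2.936 -3.593
v 1.191 3.014 -2.621
v 1.594 2.514 -3.827
v 0.844 2.592 -2.855
v 1.532 1.922 -3.827
v 0.782 2 -2.855
v 1.785 1.437 -3.593
v 1.035 1.515 -2.621
v 2.235 1.286 -3.233
v 1.485 1.365 -2.262
v 2.671 1.54 -2.917
v 1.921 1.618 -1.946
f 2 1 4
f 2 4 3
f 4 1 5
f 4 5 3
f 5 1 6
f 5 6 3
f 6 1 7
f 6 7 3
f 7 1 8
f 7 8 3
f 8 1 9
f 8 9 3
f 9 1 10
f 9 10 3
f 10 1 11
f 10 11 3
f 11 1 12
f 11 12 3
f 12 1 13
f 12 13 3
f 13 1 14
f 13 14 3
f 14 1 15
f 14 15 3
f 15 1 16
f 15 16 3
f 16 1 17
f 16 17 3
f 17 1 2
f 17 2 3
f 19 21 18
f 22 19 18
f 18 21 20
f 20 22 18
f 19 25 21
f 23 19 22
f 23 25 19
f 21 25 20
f 24 22 20
f 20 25 24
f 24 23 22
f 25 23 24
f 27 26 30
f 27 30 28
f 28 30 31
f 28 31 29
f 30 26 32
f 30 32 31
f 31 32 33
f 31 33 29
f 32 26 34
f 32 34 33
f 33 34 35
f 33 35 29
f 34 26 36
f 34 36 35
f 35 36 37
f 35 37 29
f 36 26 38
f 36 38 37
f 37 38 39
f 37 39 29
f 38 26 40
f 38 40 39
f 39 40 41
f 39 41 29
f 40 26 42
f 40 42 41
f 41 42 43
f 41 43 29
f 42 26 44
f 42 44 43
f 43 44 45
f 43 45 29
f 44 26 27
f 44 27 45
f 45 27 28
f 45 28 29



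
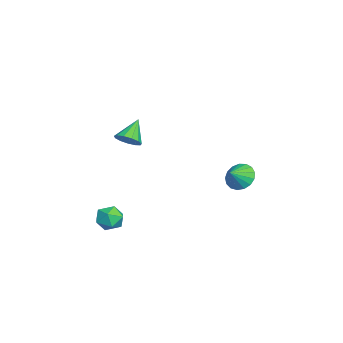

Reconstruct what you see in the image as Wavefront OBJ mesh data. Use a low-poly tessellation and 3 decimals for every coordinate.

v 1.989 -2.579 3.358
v 2.594 -2.348 3.774
v 1.031 -2.061 4.462
v 2.484 -2.013 3.522
v 2.217 -1.858 3.217
v 1.877 -1.931 2.957
v 1.573 -2.211 2.825
v 1.401 -2.607 2.862
v 1.415 -2.995 3.056
v 1.611 -3.251 3.347
v 1.928 -3.293 3.641
v 2.263 -3.109 3.845
v 2.511 -2.757 3.895
v -1.15 -3.643 -4.385
v -0.425 -3.087 -4.343
v -0.675 -4.353 -3.177
v 0.05 -3.797 -3.135
v -0.787 -3.472 -2.961
v -1.081 -3.033 -3.708
v -0.019 -4.407 -3.812
v -0.313 -3.968 -4.559
v 0.274 -3.559 -3.989
v -0.201 -2.981 -3.463
v -0.899 -4.459 -4.057
v -1.374 -3.881 -3.531
v -3.966 3.367 -2.199
v -3.22 3.602 -2.773
v -3.294 2.793 -1.561
v -3.23 3.943 -2.457
v -3.408 4.151 -2.083
v -3.713 4.18 -1.735
v -4.077 4.022 -1.493
v -4.416 3.715 -1.413
v -4.651 3.327 -1.513
v -4.729 2.949 -1.771
v -4.633 2.666 -2.126
v -4.384 2.544 -2.498
v -4.039 2.61 -2.802
v -3.677 2.85 -2.968
v -3.382 3.208 -2.957
f 2 1 4
f 2 4 3
f 4 1 5
f 4 5 3
f 5 1 6
f 5 6 3
f 6 1 7
f 6 7 3
f 7 1 8
f 7 8 3
f 8 1 9
f 8 9 3
f 9 1 10
f 9 10 3
f 10 1 11
f 10 11 3
f 11 1 12
f 11 12 3
f 12 1 13
f 12 13 3
f 13 1 2
f 13 2 3
f 14 25 19
f 14 19 15
f 14 15 21
f 14 21 24
f 14 24 25
f 15 19 23
f 19 25 18
f 25 24 16
f 24 21 20
f 21 15 22
f 17 23 18
f 17 18 16
f 17 16 20
f 17 20 22
f 17 22 23
f 18 23 19
f 16 18 25
f 20 16 24
f 22 20 21
f 23 22 15
f 27 26 29
f 27 29 28
f 29 26 30
f 29 30 28
f 30 26 31
f 30 31 28
f 31 26 32
f 31 32 28
f 32 26 33
f 32 33 28
f 33 26 34
f 33 34 28
f 34 26 35
f 34 35 28
f 35 26 36
f 35 36 28
f 36 26 37
f 36 37 28
f 37 26 38
f 37 38 28
f 38 26 39
f 38 39 28
f 39 26 40
f 39 40 28
f 40 26 27
f 40 27 28



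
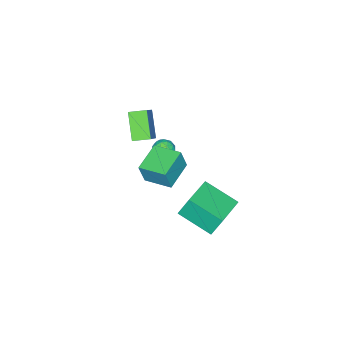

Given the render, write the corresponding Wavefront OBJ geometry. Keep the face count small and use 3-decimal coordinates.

v -0.776 0.213 1.201
v -0.448 0.084 2.442
v -0.929 1.722 1.398
v -0.601 1.594 2.639
v 0.821 0.426 0.801
v 1.149 0.298 2.042
v 0.668 1.936 0.998
v 0.996 1.807 2.239
v -3.484 -1.336 -2.066
v -3.151 -1.865 -1.846
v -4.389 -1.735 -1.654
v -4.056 -2.264 -1.434
v -3.952 -1.669 -1.161
v -3.392 -1.422 -1.416
v -4.148 -2.178 -2.084
v -3.588 -1.931 -2.339
v -3.561 -2.385 -1.857
v -3.44 -2.07 -1.287
v -4.1 -1.53 -2.213
v -3.979 -1.215 -1.643
v -3.238 -1.565 -1.992
v -4.302 -2.035 -1.508
v -4.241 -1.685 -1.347
v -4.045 -1.996 -1.218
v -3.38 -1.305 -1.739
v -3.184 -1.616 -1.61
v -3.655 -1.501 -1.207
v -4.356 -1.984 -1.89
v -4.16 -2.295 -1.761
v -3.495 -1.604 -2.282
v -3.299 -1.915 -2.153
v -3.885 -2.099 -2.293
v -3.283 -2.182 -1.869
v -3.815 -2.416 -1.627
v -3.869 -2.366 -2.009
v -3.54 -2.221 -2.159
v -3.212 -1.997 -1.534
v -3.744 -2.232 -1.292
v -3.683 -1.882 -1.131
v -3.354 -1.737 -1.281
v -3.453 -2.303 -1.54
v -3.796 -1.368 -2.208
v -4.328 -1.603 -1.966
v -4.186 -1.863 -2.219
v -3.857 -1.718 -2.369
v -3.725 -1.184 -1.873
v -4.257 -1.418 -1.631
v -4 -1.379 -1.341
v -3.671 -1.234 -1.491
v -4.087 -1.297 -1.96
v -1.738 -0.782 1.478
v -2.572 -1.642 2.684
v -0.339 -0.051 2.968
v -1.173 -0.912 4.173
v -1.187 -1.528 1.327
v -2.021 -2.389 2.532
v 0.212 -0.798 2.816
v -0.622 -1.658 4.022
v -2.934 0.761 -3.479
v -3.208 1.262 -2.223
v -3.17 2.681 -4.297
v -3.443 3.182 -3.04
v -0.997 1.118 -3.2
v -1.27 1.619 -1.943
v -1.232 3.038 -4.017
v -1.506 3.539 -2.761
f 2 4 1
f 5 2 1
f 1 4 3
f 3 5 1
f 2 8 4
f 6 2 5
f 6 8 2
f 4 8 3
f 7 5 3
f 3 8 7
f 7 6 5
f 8 6 7
f 9 46 25
f 46 20 49
f 25 49 14
f 46 49 25
f 9 25 21
f 25 14 26
f 21 26 10
f 25 26 21
f 9 21 30
f 21 10 31
f 30 31 16
f 21 31 30
f 9 30 42
f 30 16 45
f 42 45 19
f 30 45 42
f 9 42 46
f 42 19 50
f 46 50 20
f 42 50 46
f 10 26 37
f 26 14 40
f 37 40 18
f 26 40 37
f 14 49 27
f 49 20 48
f 27 48 13
f 49 48 27
f 20 50 47
f 50 19 43
f 47 43 11
f 50 43 47
f 19 45 44
f 45 16 32
f 44 32 15
f 45 32 44
f 16 31 36
f 31 10 33
f 36 33 17
f 31 33 36
f 12 38 24
f 38 18 39
f 24 39 13
f 38 39 24
f 12 24 22
f 24 13 23
f 22 23 11
f 24 23 22
f 12 22 29
f 22 11 28
f 29 28 15
f 22 28 29
f 12 29 34
f 29 15 35
f 34 35 17
f 29 35 34
f 12 34 38
f 34 17 41
f 38 41 18
f 34 41 38
f 13 39 27
f 39 18 40
f 27 40 14
f 39 40 27
f 11 23 47
f 23 13 48
f 47 48 20
f 23 48 47
f 15 28 44
f 28 11 43
f 44 43 19
f 28 43 44
f 17 35 36
f 35 15 32
f 36 32 16
f 35 32 36
f 18 41 37
f 41 17 33
f 37 33 10
f 41 33 37
f 52 54 51
f 55 52 51
f 51 54 53
f 53 55 51
f 52 58 54
f 56 52 55
f 56 58 52
f 54 58 53
f 57 55 53
f 53 58 57
f 57 56 55
f 58 56 57
f 60 62 59
f 63 60 59
f 59 62 61
f 61 63 59
f 60 66 62
f 64 60 63
f 64 66 60
f 62 66 61
f 65 63 61
f 61 66 65
f 65 64 63
f 66 64 65



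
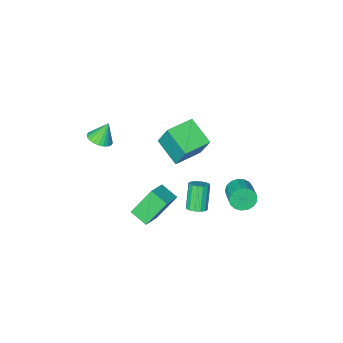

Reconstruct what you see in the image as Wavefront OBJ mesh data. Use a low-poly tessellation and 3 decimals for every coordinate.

v 2.312 -0.273 -3.14
v 1.31 0.062 -1.633
v 1.989 0.645 -3.559
v 0.987 0.981 -2.052
v 3.273 0.299 -2.628
v 2.271 0.635 -1.121
v 2.95 1.218 -3.047
v 1.948 1.553 -1.54
v -0.176 -0.391 1.759
v -0.242 0.381 3.238
v -0.312 1.038 1.008
v -0.378 1.81 2.487
v 1.338 -0.25 1.753
v 1.272 0.522 3.232
v 1.202 1.179 1.002
v 1.136 1.951 2.481
v -3.069 0.476 -4.197
v -2.804 0.123 -3.616
v -2.326 1.231 -3.161
v -2.591 1.584 -3.743
v -2.545 0.107 -3.849
v -2.066 1.215 -3.394
v -2.405 0.175 -4.162
v -1.927 1.283 -3.707
v -2.418 0.312 -4.483
v -1.939 1.42 -4.028
v -2.579 0.487 -4.739
v -2.101 1.595 -4.284
v -2.853 0.659 -4.87
v -2.375 1.767 -4.416
v -3.177 0.789 -4.848
v -2.699 1.898 -4.393
v -3.476 0.848 -4.676
v -2.997 1.956 -4.222
v -3.681 0.821 -4.395
v -3.203 1.929 -3.94
v -3.747 0.715 -4.069
v -3.268 1.824 -3.614
v -3.657 0.555 -3.772
v -3.179 1.663 -3.317
v -3.432 0.376 -3.572
v -2.954 1.484 -3.117
v -3.125 0.22 -3.516
v -2.647 1.329 -3.061
v -0.122 1.058 -3.614
v 0.209 1.397 -3.334
v -0.307 0.82 -2.026
v -0.638 0.482 -2.306
v -0.034 1.541 -3.366
v -0.551 0.965 -2.058
v -0.301 1.557 -3.465
v -0.817 0.98 -2.157
v -0.519 1.438 -3.604
v -1.036 0.862 -2.296
v -0.631 1.218 -3.745
v -1.148 0.641 -2.437
v -0.607 0.955 -3.851
v -1.124 0.378 -2.543
v -0.453 0.72 -3.894
v -0.969 0.143 -2.586
v -0.209 0.575 -3.862
v -0.726 -0.001 -2.554
v 0.057 0.56 -3.763
v -0.459 -0.017 -2.455
v 0.276 0.678 -3.624
v -0.241 0.102 -2.316
v 0.388 0.899 -3.483
v -0.129 0.322 -2.175
v 0.364 1.162 -3.377
v -0.153 0.585 -2.069
v 3.996 -1.314 2.421
v 4.472 -1.733 2.666
v 3.504 -1.266 3.459
v 4.585 -1.497 2.708
v 4.608 -1.233 2.707
v 4.537 -0.981 2.662
v 4.385 -0.78 2.58
v 4.173 -0.66 2.474
v 3.934 -0.64 2.36
v 3.705 -0.722 2.255
v 3.52 -0.895 2.176
v 3.408 -1.132 2.133
v 3.385 -1.396 2.135
v 3.455 -1.648 2.18
v 3.607 -1.849 2.262
v 3.819 -1.969 2.368
v 4.058 -1.989 2.482
v 4.287 -1.906 2.587
f 2 4 1
f 5 2 1
f 1 4 3
f 3 5 1
f 2 8 4
f 6 2 5
f 6 8 2
f 4 8 3
f 7 5 3
f 3 8 7
f 7 6 5
f 8 6 7
f 10 12 9
f 13 10 9
f 9 12 11
f 11 13 9
f 10 16 12
f 14 10 13
f 14 16 10
f 12 16 11
f 15 13 11
f 11 16 15
f 15 14 13
f 16 14 15
f 18 17 21
f 18 21 19
f 19 21 22
f 19 22 20
f 21 17 23
f 21 23 22
f 22 23 24
f 22 24 20
f 23 17 25
f 23 25 24
f 24 25 26
f 24 26 20
f 25 17 27
f 25 27 26
f 26 27 28
f 26 28 20
f 27 17 29
f 27 29 28
f 28 29 30
f 28 30 20
f 29 17 31
f 29 31 30
f 30 31 32
f 30 32 20
f 31 17 33
f 31 33 32
f 32 33 34
f 32 34 20
f 33 17 35
f 33 35 34
f 34 35 36
f 34 36 20
f 35 17 37
f 35 37 36
f 36 37 38
f 36 38 20
f 37 17 39
f 37 39 38
f 38 39 40
f 38 40 20
f 39 17 41
f 39 41 40
f 40 41 42
f 40 42 20
f 41 17 43
f 41 43 42
f 42 43 44
f 42 44 20
f 43 17 18
f 43 18 44
f 44 18 19
f 44 19 20
f 46 45 49
f 46 49 47
f 47 49 50
f 47 50 48
f 49 45 51
f 49 51 50
f 50 51 52
f 50 52 48
f 51 45 53
f 51 53 52
f 52 53 54
f 52 54 48
f 53 45 55
f 53 55 54
f 54 55 56
f 54 56 48
f 55 45 57
f 55 57 56
f 56 57 58
f 56 58 48
f 57 45 59
f 57 59 58
f 58 59 60
f 58 60 48
f 59 45 61
f 59 61 60
f 60 61 62
f 60 62 48
f 61 45 63
f 61 63 62
f 62 63 64
f 62 64 48
f 63 45 65
f 63 65 64
f 64 65 66
f 64 66 48
f 65 45 67
f 65 67 66
f 66 67 68
f 66 68 48
f 67 45 69
f 67 69 68
f 68 69 70
f 68 70 48
f 69 45 46
f 69 46 70
f 70 46 47
f 70 47 48
f 72 71 74
f 72 74 73
f 74 71 75
f 74 75 73
f 75 71 76
f 75 76 73
f 76 71 77
f 76 77 73
f 77 71 78
f 77 78 73
f 78 71 79
f 78 79 73
f 79 71 80
f 79 80 73
f 80 71 81
f 80 81 73
f 81 71 82
f 81 82 73
f 82 71 83
f 82 83 73
f 83 71 84
f 83 84 73
f 84 71 85
f 84 85 73
f 85 71 86
f 85 86 73
f 86 71 87
f 86 87 73
f 87 71 88
f 87 88 73
f 88 71 72
f 88 72 73



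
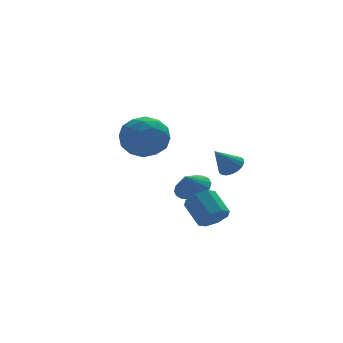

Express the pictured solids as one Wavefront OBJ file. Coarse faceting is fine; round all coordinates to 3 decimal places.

v -2.548 -0.378 3.874
v -1.652 -0.164 3.012
v -1.368 -1.796 4.748
v -0.472 -1.582 3.886
v -0.734 -0.705 4.753
v -1.464 0.172 4.213
v -1.556 -2.132 3.547
v -2.286 -1.255 3.007
v -1.04 -1.248 2.809
v -0.531 -0.366 3.555
v -2.489 -1.594 4.205
v -1.98 -0.712 4.951
v -2.204 -0.146 3.366
v -0.816 -1.814 4.394
v -0.97 -1.298 4.904
v -0.444 -1.172 4.397
v -2.093 0.051 4.072
v -1.566 0.177 3.565
v -1.027 -0.141 4.589
v -1.454 -2.137 4.195
v -0.927 -2.011 3.688
v -2.576 -0.788 3.363
v -2.05 -0.662 2.856
v -1.993 -1.819 3.171
v -1.317 -0.658 2.74
v -0.623 -1.492 3.254
v -1.261 -1.815 3.055
v -1.689 -1.3 2.737
v -1.018 -0.14 3.178
v -0.325 -0.973 3.692
v -0.479 -0.457 4.202
v -0.908 0.058 3.885
v -0.658 -0.777 3.059
v -2.695 -0.987 4.068
v -2.002 -1.82 4.582
v -2.112 -2.018 3.875
v -2.541 -1.503 3.558
v -2.397 -0.468 4.506
v -1.703 -1.302 5.02
v -1.331 -0.66 5.023
v -1.759 -0.145 4.705
v -2.362 -1.183 4.701
v 1.624 -3.893 2.736
v 2.068 -4.315 3.031
v 0.756 -4.047 3.824
v 2.152 -4.044 3.136
v 2.132 -3.743 3.162
v 2.011 -3.472 3.104
v 1.813 -3.284 2.973
v 1.577 -3.217 2.795
v 1.351 -3.284 2.605
v 1.179 -3.471 2.441
v 1.095 -3.742 2.336
v 1.116 -4.043 2.31
v 1.237 -4.314 2.368
v 1.435 -4.501 2.499
v 1.67 -4.569 2.677
v 1.896 -4.502 2.867
v 1.885 2.007 -0.999
v 2.503 1.282 -0.883
v 1.395 1.733 -0.101
v 2.696 1.604 -0.68
v 2.728 2.007 -0.54
v 2.593 2.409 -0.49
v 2.318 2.732 -0.542
v 1.957 2.911 -0.684
v 1.582 2.911 -0.889
v 1.267 2.733 -1.115
v 1.075 2.41 -1.319
v 1.043 2.008 -1.459
v 1.177 1.605 -1.508
v 1.453 1.283 -1.457
v 1.813 1.103 -1.315
v 2.188 1.103 -1.11
v 0.655 -4.332 -0.235
v 1.031 -3.84 -0.758
v 0.74 -2.715 0.093
v 0.365 -3.208 0.615
v 0.427 -3.902 -0.882
v 0.136 -2.777 -0.032
v -0.044 -4.216 -0.628
v -0.334 -3.091 0.223
v -0.104 -4.598 -0.144
v -0.395 -3.473 0.707
v 0.28 -4.825 0.287
v -0.011 -3.7 1.138
v 0.884 -4.763 0.412
v 0.593 -3.638 1.262
v 1.354 -4.449 0.157
v 1.064 -3.324 1.008
v 1.415 -4.067 -0.327
v 1.124 -2.942 0.524
f 1 38 17
f 38 12 41
f 17 41 6
f 38 41 17
f 1 17 13
f 17 6 18
f 13 18 2
f 17 18 13
f 1 13 22
f 13 2 23
f 22 23 8
f 13 23 22
f 1 22 34
f 22 8 37
f 34 37 11
f 22 37 34
f 1 34 38
f 34 11 42
f 38 42 12
f 34 42 38
f 2 18 29
f 18 6 32
f 29 32 10
f 18 32 29
f 6 41 19
f 41 12 40
f 19 40 5
f 41 40 19
f 12 42 39
f 42 11 35
f 39 35 3
f 42 35 39
f 11 37 36
f 37 8 24
f 36 24 7
f 37 24 36
f 8 23 28
f 23 2 25
f 28 25 9
f 23 25 28
f 4 30 16
f 30 10 31
f 16 31 5
f 30 31 16
f 4 16 14
f 16 5 15
f 14 15 3
f 16 15 14
f 4 14 21
f 14 3 20
f 21 20 7
f 14 20 21
f 4 21 26
f 21 7 27
f 26 27 9
f 21 27 26
f 4 26 30
f 26 9 33
f 30 33 10
f 26 33 30
f 5 31 19
f 31 10 32
f 19 32 6
f 31 32 19
f 3 15 39
f 15 5 40
f 39 40 12
f 15 40 39
f 7 20 36
f 20 3 35
f 36 35 11
f 20 35 36
f 9 27 28
f 27 7 24
f 28 24 8
f 27 24 28
f 10 33 29
f 33 9 25
f 29 25 2
f 33 25 29
f 44 43 46
f 44 46 45
f 46 43 47
f 46 47 45
f 47 43 48
f 47 48 45
f 48 43 49
f 48 49 45
f 49 43 50
f 49 50 45
f 50 43 51
f 50 51 45
f 51 43 52
f 51 52 45
f 52 43 53
f 52 53 45
f 53 43 54
f 53 54 45
f 54 43 55
f 54 55 45
f 55 43 56
f 55 56 45
f 56 43 57
f 56 57 45
f 57 43 58
f 57 58 45
f 58 43 44
f 58 44 45
f 60 59 62
f 60 62 61
f 62 59 63
f 62 63 61
f 63 59 64
f 63 64 61
f 64 59 65
f 64 65 61
f 65 59 66
f 65 66 61
f 66 59 67
f 66 67 61
f 67 59 68
f 67 68 61
f 68 59 69
f 68 69 61
f 69 59 70
f 69 70 61
f 70 59 71
f 70 71 61
f 71 59 72
f 71 72 61
f 72 59 73
f 72 73 61
f 73 59 74
f 73 74 61
f 74 59 60
f 74 60 61
f 76 75 79
f 76 79 77
f 77 79 80
f 77 80 78
f 79 75 81
f 79 81 80
f 80 81 82
f 80 82 78
f 81 75 83
f 81 83 82
f 82 83 84
f 82 84 78
f 83 75 85
f 83 85 84
f 84 85 86
f 84 86 78
f 85 75 87
f 85 87 86
f 86 87 88
f 86 88 78
f 87 75 89
f 87 89 88
f 88 89 90
f 88 90 78
f 89 75 91
f 89 91 90
f 90 91 92
f 90 92 78
f 91 75 76
f 91 76 92
f 92 76 77
f 92 77 78



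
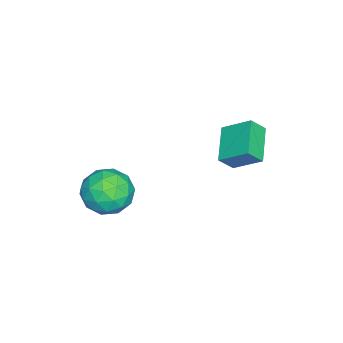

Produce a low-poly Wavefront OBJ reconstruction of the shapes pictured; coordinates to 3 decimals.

v 1.073 -3.564 -2.475
v 1.635 -2.906 -3.21
v 2.505 -4.714 -2.41
v 3.067 -4.056 -3.145
v 2.866 -3.686 -2.091
v 1.981 -2.975 -2.13
v 2.159 -4.645 -3.49
v 1.274 -3.934 -3.529
v 2.306 -3.574 -3.837
v 2.743 -2.981 -2.972
v 1.397 -4.639 -2.648
v 1.834 -4.046 -1.783
v 1.229 -3.134 -2.848
v 2.911 -4.486 -2.772
v 2.793 -4.269 -2.152
v 3.124 -3.882 -2.584
v 1.432 -3.175 -2.213
v 1.762 -2.788 -2.645
v 2.486 -3.247 -1.988
v 2.378 -4.832 -2.975
v 2.708 -4.445 -3.407
v 1.016 -3.738 -3.036
v 1.347 -3.351 -3.468
v 1.654 -4.373 -3.632
v 1.953 -3.14 -3.649
v 2.795 -3.816 -3.611
v 2.261 -4.162 -3.813
v 1.741 -3.744 -3.837
v 2.21 -2.791 -3.14
v 3.052 -3.468 -3.102
v 2.934 -3.25 -2.483
v 2.414 -2.832 -2.506
v 2.605 -3.184 -3.509
v 1.088 -4.152 -2.518
v 1.93 -4.829 -2.48
v 1.726 -4.788 -3.114
v 1.206 -4.37 -3.137
v 1.345 -3.804 -2.009
v 2.187 -4.48 -1.971
v 2.399 -3.876 -1.783
v 1.879 -3.458 -1.807
v 1.535 -4.436 -2.111
v -3.023 -0.763 -2.178
v -2.927 0.476 -1.338
v -3.435 -0.261 -2.872
v -3.339 0.978 -2.031
v -1.441 -0.418 -2.869
v -1.345 0.821 -2.028
v -1.853 0.084 -3.562
v -1.757 1.323 -2.722
f 1 38 17
f 38 12 41
f 17 41 6
f 38 41 17
f 1 17 13
f 17 6 18
f 13 18 2
f 17 18 13
f 1 13 22
f 13 2 23
f 22 23 8
f 13 23 22
f 1 22 34
f 22 8 37
f 34 37 11
f 22 37 34
f 1 34 38
f 34 11 42
f 38 42 12
f 34 42 38
f 2 18 29
f 18 6 32
f 29 32 10
f 18 32 29
f 6 41 19
f 41 12 40
f 19 40 5
f 41 40 19
f 12 42 39
f 42 11 35
f 39 35 3
f 42 35 39
f 11 37 36
f 37 8 24
f 36 24 7
f 37 24 36
f 8 23 28
f 23 2 25
f 28 25 9
f 23 25 28
f 4 30 16
f 30 10 31
f 16 31 5
f 30 31 16
f 4 16 14
f 16 5 15
f 14 15 3
f 16 15 14
f 4 14 21
f 14 3 20
f 21 20 7
f 14 20 21
f 4 21 26
f 21 7 27
f 26 27 9
f 21 27 26
f 4 26 30
f 26 9 33
f 30 33 10
f 26 33 30
f 5 31 19
f 31 10 32
f 19 32 6
f 31 32 19
f 3 15 39
f 15 5 40
f 39 40 12
f 15 40 39
f 7 20 36
f 20 3 35
f 36 35 11
f 20 35 36
f 9 27 28
f 27 7 24
f 28 24 8
f 27 24 28
f 10 33 29
f 33 9 25
f 29 25 2
f 33 25 29
f 44 46 43
f 47 44 43
f 43 46 45
f 45 47 43
f 44 50 46
f 48 44 47
f 48 50 44
f 46 50 45
f 49 47 45
f 45 50 49
f 49 48 47
f 50 48 49



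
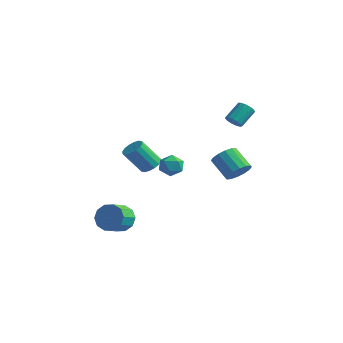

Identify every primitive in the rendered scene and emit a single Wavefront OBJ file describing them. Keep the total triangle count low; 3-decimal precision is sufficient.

v 3.091 2.319 3.285
v 3.367 1.973 3.674
v 3.446 3.014 4.545
v 3.169 3.361 4.155
v 3.604 2.111 3.487
v 3.683 3.153 4.358
v 3.678 2.316 3.236
v 3.757 3.357 4.107
v 3.566 2.521 3
v 3.645 3.563 3.871
v 3.303 2.663 2.854
v 3.382 3.704 3.725
v 2.972 2.695 2.846
v 3.051 3.737 3.716
v 2.679 2.608 2.976
v 2.758 3.65 3.847
v 2.516 2.43 3.205
v 2.595 3.471 4.075
v 2.536 2.216 3.458
v 2.615 3.257 4.329
v 2.732 2.035 3.657
v 2.811 3.077 4.528
v 3.042 1.944 3.737
v 3.121 2.986 4.608
v -1.235 -2.625 -4.209
v -0.684 -2.2 -3.505
v -0.494 -3.37 -2.947
v -1.045 -3.795 -3.651
v -1.265 -2.203 -3.314
v -1.075 -3.373 -2.756
v -1.835 -2.367 -3.465
v -1.645 -3.537 -2.907
v -2.175 -2.63 -3.9
v -1.986 -3.8 -3.342
v -2.157 -2.891 -4.453
v -1.967 -4.061 -3.895
v -1.786 -3.05 -4.913
v -1.596 -4.22 -4.355
v -1.205 -3.047 -5.104
v -1.015 -4.217 -4.546
v -0.635 -2.883 -4.953
v -0.445 -4.053 -4.395
v -0.294 -2.62 -4.518
v -0.105 -3.79 -3.96
v -0.313 -2.359 -3.965
v -0.123 -3.529 -3.407
v -0.431 -0.873 -0.197
v 0.244 -0.929 0.077
v -0.435 -1.783 1.571
v -1.109 -1.727 1.297
v 0.112 -0.599 0.207
v -0.566 -1.453 1.7
v -0.164 -0.342 0.228
v -0.843 -1.197 1.722
v -0.512 -0.228 0.135
v -1.191 -1.082 1.629
v -0.838 -0.286 -0.046
v -1.517 -1.141 1.447
v -1.055 -0.502 -0.268
v -1.734 -1.356 1.226
v -1.105 -0.817 -0.471
v -1.784 -1.671 1.023
v -0.974 -1.147 -0.6
v -1.652 -2.001 0.893
v -0.697 -1.403 -0.622
v -1.376 -2.258 0.872
v -0.349 -1.518 -0.529
v -1.028 -2.372 0.965
v -0.023 -1.459 -0.347
v -0.702 -2.314 1.146
v 0.194 -1.244 -0.126
v -0.485 -2.098 1.368
v 2.922 3.037 -1.087
v 3.45 3.475 -0.504
v 2.185 3.621 0.53
v 1.658 3.183 -0.053
v 3.267 3.807 -0.774
v 2.002 3.953 0.26
v 2.992 3.933 -1.128
v 1.727 4.08 -0.095
v 2.698 3.819 -1.472
v 1.434 3.965 -0.438
v 2.465 3.495 -1.712
v 1.2 3.642 -0.678
v 2.354 3.049 -1.784
v 1.089 3.195 -0.751
v 2.395 2.599 -1.67
v 1.13 2.745 -0.636
v 2.578 2.267 -1.4
v 1.313 2.413 -0.366
v 2.853 2.14 -1.045
v 1.588 2.287 -0.012
v 3.146 2.255 -0.702
v 1.882 2.401 0.332
v 3.38 2.578 -0.462
v 2.115 2.725 0.572
v 3.491 3.025 -0.389
v 2.226 3.171 0.644
v 0.44 -0.684 -0.348
v 1.104 -0.187 -0.38
v 0.976 -1.333 0.7
v 1.64 -0.836 0.668
v 0.904 -0.531 0.904
v 0.573 -0.13 0.256
v 1.507 -1.39 0.064
v 1.176 -0.989 -0.584
v 1.764 -0.623 -0.125
v 1.391 -0.092 0.394
v 0.689 -1.428 -0.074
v 0.316 -0.897 0.445
f 2 1 5
f 2 5 3
f 3 5 6
f 3 6 4
f 5 1 7
f 5 7 6
f 6 7 8
f 6 8 4
f 7 1 9
f 7 9 8
f 8 9 10
f 8 10 4
f 9 1 11
f 9 11 10
f 10 11 12
f 10 12 4
f 11 1 13
f 11 13 12
f 12 13 14
f 12 14 4
f 13 1 15
f 13 15 14
f 14 15 16
f 14 16 4
f 15 1 17
f 15 17 16
f 16 17 18
f 16 18 4
f 17 1 19
f 17 19 18
f 18 19 20
f 18 20 4
f 19 1 21
f 19 21 20
f 20 21 22
f 20 22 4
f 21 1 23
f 21 23 22
f 22 23 24
f 22 24 4
f 23 1 2
f 23 2 24
f 24 2 3
f 24 3 4
f 26 25 29
f 26 29 27
f 27 29 30
f 27 30 28
f 29 25 31
f 29 31 30
f 30 31 32
f 30 32 28
f 31 25 33
f 31 33 32
f 32 33 34
f 32 34 28
f 33 25 35
f 33 35 34
f 34 35 36
f 34 36 28
f 35 25 37
f 35 37 36
f 36 37 38
f 36 38 28
f 37 25 39
f 37 39 38
f 38 39 40
f 38 40 28
f 39 25 41
f 39 41 40
f 40 41 42
f 40 42 28
f 41 25 43
f 41 43 42
f 42 43 44
f 42 44 28
f 43 25 45
f 43 45 44
f 44 45 46
f 44 46 28
f 45 25 26
f 45 26 46
f 46 26 27
f 46 27 28
f 48 47 51
f 48 51 49
f 49 51 52
f 49 52 50
f 51 47 53
f 51 53 52
f 52 53 54
f 52 54 50
f 53 47 55
f 53 55 54
f 54 55 56
f 54 56 50
f 55 47 57
f 55 57 56
f 56 57 58
f 56 58 50
f 57 47 59
f 57 59 58
f 58 59 60
f 58 60 50
f 59 47 61
f 59 61 60
f 60 61 62
f 60 62 50
f 61 47 63
f 61 63 62
f 62 63 64
f 62 64 50
f 63 47 65
f 63 65 64
f 64 65 66
f 64 66 50
f 65 47 67
f 65 67 66
f 66 67 68
f 66 68 50
f 67 47 69
f 67 69 68
f 68 69 70
f 68 70 50
f 69 47 71
f 69 71 70
f 70 71 72
f 70 72 50
f 71 47 48
f 71 48 72
f 72 48 49
f 72 49 50
f 74 73 77
f 74 77 75
f 75 77 78
f 75 78 76
f 77 73 79
f 77 79 78
f 78 79 80
f 78 80 76
f 79 73 81
f 79 81 80
f 80 81 82
f 80 82 76
f 81 73 83
f 81 83 82
f 82 83 84
f 82 84 76
f 83 73 85
f 83 85 84
f 84 85 86
f 84 86 76
f 85 73 87
f 85 87 86
f 86 87 88
f 86 88 76
f 87 73 89
f 87 89 88
f 88 89 90
f 88 90 76
f 89 73 91
f 89 91 90
f 90 91 92
f 90 92 76
f 91 73 93
f 91 93 92
f 92 93 94
f 92 94 76
f 93 73 95
f 93 95 94
f 94 95 96
f 94 96 76
f 95 73 97
f 95 97 96
f 96 97 98
f 96 98 76
f 97 73 74
f 97 74 98
f 98 74 75
f 98 75 76
f 99 110 104
f 99 104 100
f 99 100 106
f 99 106 109
f 99 109 110
f 100 104 108
f 104 110 103
f 110 109 101
f 109 106 105
f 106 100 107
f 102 108 103
f 102 103 101
f 102 101 105
f 102 105 107
f 102 107 108
f 103 108 104
f 101 103 110
f 105 101 109
f 107 105 106
f 108 107 100



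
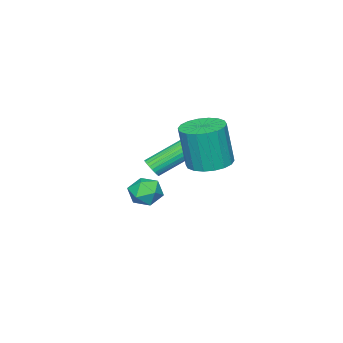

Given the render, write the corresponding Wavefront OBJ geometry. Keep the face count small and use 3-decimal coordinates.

v 3.581 3.597 0.963
v 4.133 2.801 0.811
v 4.331 2.548 2.866
v 3.779 3.343 3.017
v 4.427 3.123 0.822
v 4.626 2.87 2.877
v 4.554 3.538 0.861
v 4.752 3.285 2.916
v 4.488 3.965 0.92
v 4.686 3.712 2.975
v 4.242 4.319 0.988
v 4.44 4.066 3.043
v 3.865 4.53 1.05
v 4.064 4.277 3.105
v 3.432 4.556 1.095
v 3.631 4.303 3.15
v 3.029 4.392 1.114
v 3.227 4.139 3.169
v 2.734 4.07 1.103
v 2.933 3.817 3.158
v 2.608 3.655 1.064
v 2.806 3.402 3.119
v 2.674 3.228 1.005
v 2.872 2.975 3.06
v 2.92 2.874 0.937
v 3.118 2.621 2.992
v 3.296 2.663 0.875
v 3.495 2.41 2.93
v 3.729 2.637 0.83
v 3.928 2.384 2.885
v 3.234 0.315 -0.465
v 3.471 0.164 -0.04
v 2.203 1.133 1.011
v 1.966 1.285 0.585
v 3.567 0.334 -0.08
v 2.3 1.303 0.971
v 3.613 0.5 -0.178
v 2.345 1.47 0.872
v 3.601 0.639 -0.321
v 2.333 1.608 0.729
v 3.533 0.728 -0.485
v 2.266 1.697 0.565
v 3.419 0.754 -0.646
v 2.152 1.724 0.404
v 3.278 0.714 -0.78
v 2.01 1.683 0.27
v 3.129 0.613 -0.866
v 1.862 1.582 0.184
v 2.997 0.467 -0.891
v 1.729 1.436 0.16
v 2.9 0.297 -0.851
v 1.633 1.266 0.2
v 2.855 0.13 -0.752
v 1.587 1.1 0.298
v 2.867 -0.008 -0.609
v 1.599 0.961 0.441
v 2.934 -0.097 -0.445
v 1.667 0.872 0.605
v 3.048 -0.124 -0.284
v 1.781 0.846 0.766
v 3.19 -0.083 -0.15
v 1.922 0.886 0.9
v 3.338 0.018 -0.064
v 2.071 0.987 0.986
v 1.174 -0.998 -2.422
v 1.852 -0.614 -2.765
v 1.348 -2.066 -3.275
v 2.026 -1.682 -3.618
v 2.062 -1.975 -2.819
v 1.954 -1.314 -2.292
v 1.246 -1.366 -3.748
v 1.138 -0.705 -3.221
v 1.896 -0.841 -3.585
v 2.401 -1.217 -3.011
v 0.799 -1.463 -3.029
v 1.304 -1.839 -2.455
f 2 1 5
f 2 5 3
f 3 5 6
f 3 6 4
f 5 1 7
f 5 7 6
f 6 7 8
f 6 8 4
f 7 1 9
f 7 9 8
f 8 9 10
f 8 10 4
f 9 1 11
f 9 11 10
f 10 11 12
f 10 12 4
f 11 1 13
f 11 13 12
f 12 13 14
f 12 14 4
f 13 1 15
f 13 15 14
f 14 15 16
f 14 16 4
f 15 1 17
f 15 17 16
f 16 17 18
f 16 18 4
f 17 1 19
f 17 19 18
f 18 19 20
f 18 20 4
f 19 1 21
f 19 21 20
f 20 21 22
f 20 22 4
f 21 1 23
f 21 23 22
f 22 23 24
f 22 24 4
f 23 1 25
f 23 25 24
f 24 25 26
f 24 26 4
f 25 1 27
f 25 27 26
f 26 27 28
f 26 28 4
f 27 1 29
f 27 29 28
f 28 29 30
f 28 30 4
f 29 1 2
f 29 2 30
f 30 2 3
f 30 3 4
f 32 31 35
f 32 35 33
f 33 35 36
f 33 36 34
f 35 31 37
f 35 37 36
f 36 37 38
f 36 38 34
f 37 31 39
f 37 39 38
f 38 39 40
f 38 40 34
f 39 31 41
f 39 41 40
f 40 41 42
f 40 42 34
f 41 31 43
f 41 43 42
f 42 43 44
f 42 44 34
f 43 31 45
f 43 45 44
f 44 45 46
f 44 46 34
f 45 31 47
f 45 47 46
f 46 47 48
f 46 48 34
f 47 31 49
f 47 49 48
f 48 49 50
f 48 50 34
f 49 31 51
f 49 51 50
f 50 51 52
f 50 52 34
f 51 31 53
f 51 53 52
f 52 53 54
f 52 54 34
f 53 31 55
f 53 55 54
f 54 55 56
f 54 56 34
f 55 31 57
f 55 57 56
f 56 57 58
f 56 58 34
f 57 31 59
f 57 59 58
f 58 59 60
f 58 60 34
f 59 31 61
f 59 61 60
f 60 61 62
f 60 62 34
f 61 31 63
f 61 63 62
f 62 63 64
f 62 64 34
f 63 31 32
f 63 32 64
f 64 32 33
f 64 33 34
f 65 76 70
f 65 70 66
f 65 66 72
f 65 72 75
f 65 75 76
f 66 70 74
f 70 76 69
f 76 75 67
f 75 72 71
f 72 66 73
f 68 74 69
f 68 69 67
f 68 67 71
f 68 71 73
f 68 73 74
f 69 74 70
f 67 69 76
f 71 67 75
f 73 71 72
f 74 73 66



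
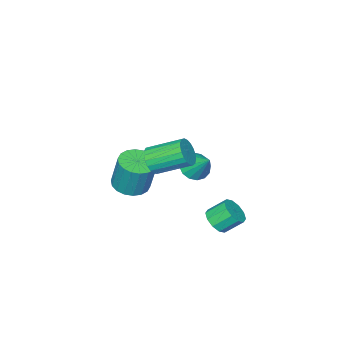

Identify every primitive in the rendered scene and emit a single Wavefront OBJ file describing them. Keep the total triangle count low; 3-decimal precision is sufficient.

v -1.483 0.599 -4.334
v -1.091 0.175 -3.683
v -1.766 0.917 -2.794
v -2.157 1.341 -3.446
v -0.789 0.601 -3.809
v -1.464 1.344 -2.921
v -0.751 1.027 -4.136
v -1.426 1.769 -3.248
v -0.993 1.288 -4.539
v -1.668 2.031 -3.65
v -1.422 1.287 -4.863
v -2.097 2.029 -3.975
v -1.874 1.023 -4.986
v -2.549 1.765 -4.097
v -2.176 0.596 -4.859
v -2.851 1.339 -3.971
v -2.214 0.171 -4.532
v -2.889 0.913 -3.644
v -1.972 -0.091 -4.13
v -2.647 0.652 -3.241
v -1.543 -0.089 -3.805
v -2.218 0.653 -2.917
v 0.433 -3.977 -2.649
v 1.149 -4.756 -2.433
v 1.163 -4.163 -0.336
v 0.447 -3.383 -0.551
v 1.429 -4.381 -2.541
v 1.443 -3.787 -0.444
v 1.511 -3.925 -2.671
v 1.526 -3.332 -0.573
v 1.381 -3.48 -2.796
v 1.395 -2.887 -0.698
v 1.062 -3.133 -2.892
v 1.076 -2.54 -0.794
v 0.619 -2.953 -2.94
v 0.633 -2.36 -0.842
v 0.139 -2.976 -2.93
v 0.153 -2.383 -0.832
v -0.283 -3.197 -2.864
v -0.269 -2.604 -0.767
v -0.563 -3.573 -2.756
v -0.549 -2.979 -0.659
v -0.646 -4.028 -2.627
v -0.631 -3.435 -0.529
v -0.515 -4.473 -2.502
v -0.501 -3.88 -0.404
v -0.196 -4.82 -2.406
v -0.182 -4.227 -0.308
v 0.247 -5 -2.358
v 0.261 -4.407 -0.26
v 0.727 -4.977 -2.368
v 0.741 -4.384 -0.27
v -3.473 -2.937 -2.689
v -3.066 -2.372 -3.35
v -3.247 -1.603 -1.411
v -3.552 -2.268 -3.373
v -4.016 -2.343 -3.212
v -4.335 -2.577 -2.911
v -4.422 -2.908 -2.551
v -4.256 -3.246 -2.227
v -3.879 -3.501 -2.027
v -3.394 -3.605 -2.004
v -2.93 -3.53 -2.165
v -2.611 -3.296 -2.466
v -2.523 -2.965 -2.826
v -2.69 -2.627 -3.15
v 2.598 -0.072 2.231
v 3.31 0.162 2.673
v 2.254 1.686 3.57
v 1.542 1.452 3.129
v 3.34 0.359 2.371
v 2.284 1.884 3.269
v 3.242 0.483 2.046
v 2.186 2.007 2.943
v 3.032 0.51 1.752
v 1.976 2.035 2.65
v 2.747 0.437 1.542
v 1.691 1.961 2.439
v 2.436 0.276 1.45
v 1.381 1.8 2.348
v 2.154 0.054 1.494
v 1.098 1.578 2.391
v 1.948 -0.189 1.665
v 0.892 1.335 2.562
v 1.854 -0.412 1.934
v 0.798 1.112 2.831
v 1.889 -0.577 2.255
v 0.834 0.948 3.152
v 2.047 -0.654 2.571
v 0.991 0.871 3.468
v 2.3 -0.63 2.829
v 1.244 0.894 3.726
v 2.604 -0.51 2.983
v 1.548 1.014 3.88
v 2.908 -0.314 3.008
v 1.852 1.21 3.905
v 3.157 -0.077 2.898
v 2.101 1.448 3.795
f 2 1 5
f 2 5 3
f 3 5 6
f 3 6 4
f 5 1 7
f 5 7 6
f 6 7 8
f 6 8 4
f 7 1 9
f 7 9 8
f 8 9 10
f 8 10 4
f 9 1 11
f 9 11 10
f 10 11 12
f 10 12 4
f 11 1 13
f 11 13 12
f 12 13 14
f 12 14 4
f 13 1 15
f 13 15 14
f 14 15 16
f 14 16 4
f 15 1 17
f 15 17 16
f 16 17 18
f 16 18 4
f 17 1 19
f 17 19 18
f 18 19 20
f 18 20 4
f 19 1 21
f 19 21 20
f 20 21 22
f 20 22 4
f 21 1 2
f 21 2 22
f 22 2 3
f 22 3 4
f 24 23 27
f 24 27 25
f 25 27 28
f 25 28 26
f 27 23 29
f 27 29 28
f 28 29 30
f 28 30 26
f 29 23 31
f 29 31 30
f 30 31 32
f 30 32 26
f 31 23 33
f 31 33 32
f 32 33 34
f 32 34 26
f 33 23 35
f 33 35 34
f 34 35 36
f 34 36 26
f 35 23 37
f 35 37 36
f 36 37 38
f 36 38 26
f 37 23 39
f 37 39 38
f 38 39 40
f 38 40 26
f 39 23 41
f 39 41 40
f 40 41 42
f 40 42 26
f 41 23 43
f 41 43 42
f 42 43 44
f 42 44 26
f 43 23 45
f 43 45 44
f 44 45 46
f 44 46 26
f 45 23 47
f 45 47 46
f 46 47 48
f 46 48 26
f 47 23 49
f 47 49 48
f 48 49 50
f 48 50 26
f 49 23 51
f 49 51 50
f 50 51 52
f 50 52 26
f 51 23 24
f 51 24 52
f 52 24 25
f 52 25 26
f 54 53 56
f 54 56 55
f 56 53 57
f 56 57 55
f 57 53 58
f 57 58 55
f 58 53 59
f 58 59 55
f 59 53 60
f 59 60 55
f 60 53 61
f 60 61 55
f 61 53 62
f 61 62 55
f 62 53 63
f 62 63 55
f 63 53 64
f 63 64 55
f 64 53 65
f 64 65 55
f 65 53 66
f 65 66 55
f 66 53 54
f 66 54 55
f 68 67 71
f 68 71 69
f 69 71 72
f 69 72 70
f 71 67 73
f 71 73 72
f 72 73 74
f 72 74 70
f 73 67 75
f 73 75 74
f 74 75 76
f 74 76 70
f 75 67 77
f 75 77 76
f 76 77 78
f 76 78 70
f 77 67 79
f 77 79 78
f 78 79 80
f 78 80 70
f 79 67 81
f 79 81 80
f 80 81 82
f 80 82 70
f 81 67 83
f 81 83 82
f 82 83 84
f 82 84 70
f 83 67 85
f 83 85 84
f 84 85 86
f 84 86 70
f 85 67 87
f 85 87 86
f 86 87 88
f 86 88 70
f 87 67 89
f 87 89 88
f 88 89 90
f 88 90 70
f 89 67 91
f 89 91 90
f 90 91 92
f 90 92 70
f 91 67 93
f 91 93 92
f 92 93 94
f 92 94 70
f 93 67 95
f 93 95 94
f 94 95 96
f 94 96 70
f 95 67 97
f 95 97 96
f 96 97 98
f 96 98 70
f 97 67 68
f 97 68 98
f 98 68 69
f 98 69 70

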